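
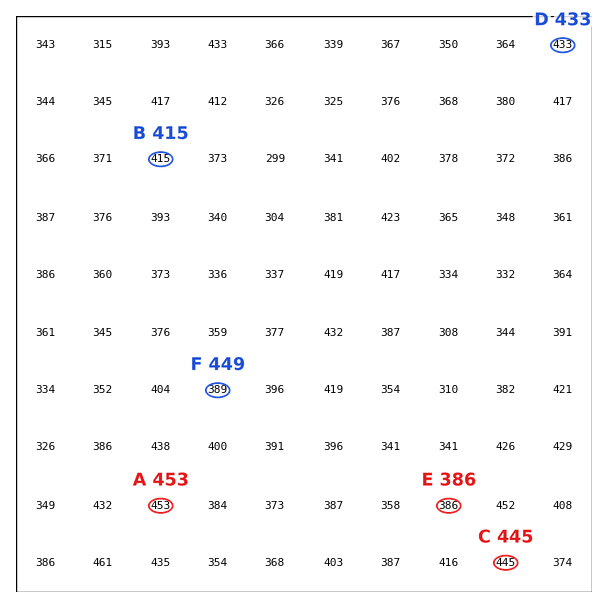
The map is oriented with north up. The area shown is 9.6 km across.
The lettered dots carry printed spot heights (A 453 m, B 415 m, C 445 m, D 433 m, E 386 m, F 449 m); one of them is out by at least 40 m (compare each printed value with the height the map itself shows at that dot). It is F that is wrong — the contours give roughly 389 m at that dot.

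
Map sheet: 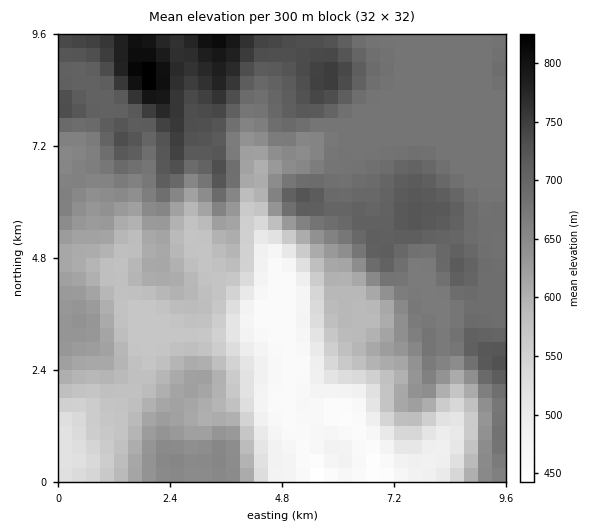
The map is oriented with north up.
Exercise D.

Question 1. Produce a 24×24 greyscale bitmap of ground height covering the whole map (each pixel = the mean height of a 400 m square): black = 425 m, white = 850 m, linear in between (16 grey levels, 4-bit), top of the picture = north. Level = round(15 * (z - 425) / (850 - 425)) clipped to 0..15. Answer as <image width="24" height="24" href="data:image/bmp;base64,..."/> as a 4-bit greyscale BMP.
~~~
<image width="24" height="24" href="data:image/bmp;base64,Qk2WAQAAAAAAAHYAAAAoAAAAGAAAABgAAAABAAQAAAAAACABAAATCwAAEwsAABAAAAAAAAAAAAAAABEREQAiIiIAMzMzAERERABVVVUAZmZmAHd3dwCIiIgAmZmZAKqqqgC7u7sAzMzMAN3d3QDu7u4A////ADRWeIiIUiESESI0eDRWeIiIUiEiESIkeTRVeHd3QhEhEkMjaURVZ3ZmMRERJGVDaVVVZndlMRIRJXdleWZmVndlMRIzRWiGind2VWZkIRJFZ3iIq3d2VVVTIRJWZ4mZqnd1VVVTERNWZomZqXdlVWZTIRNmZ4mZmXdmZmZUIRNmeJmamXZmZ2VVMSRnipmaqXZmZ2VmMjZ4qqmqmXd2Z2VmRGiZqqqqmYeHeHaHV5qqqqqqmYiIiYeYaKqpqqqpmYiJmqm5Z4mZmqqZmYiamrq4d4iZmZmZmYmrqruoiZiZmZmZmaqqrMu5maqZmZmZmbqqzcvKmqu6mZmZmaqs7szMqqu7qZmZmaq97czcu7u7qZmZmbvN3c3du7u6mZmZmQ=="/>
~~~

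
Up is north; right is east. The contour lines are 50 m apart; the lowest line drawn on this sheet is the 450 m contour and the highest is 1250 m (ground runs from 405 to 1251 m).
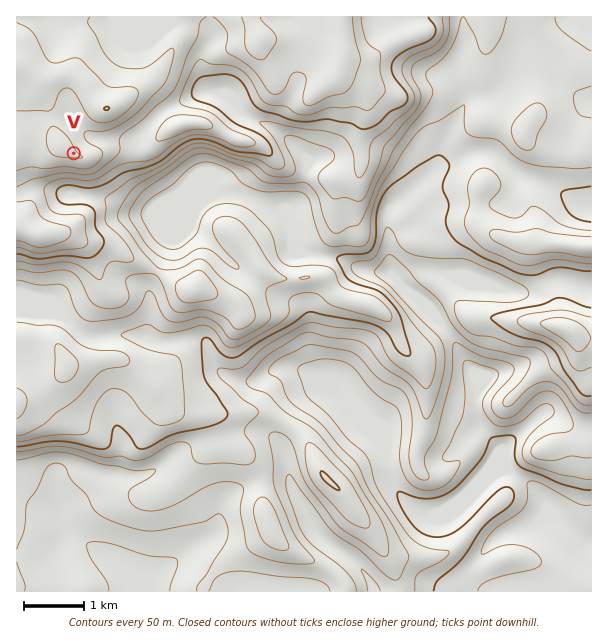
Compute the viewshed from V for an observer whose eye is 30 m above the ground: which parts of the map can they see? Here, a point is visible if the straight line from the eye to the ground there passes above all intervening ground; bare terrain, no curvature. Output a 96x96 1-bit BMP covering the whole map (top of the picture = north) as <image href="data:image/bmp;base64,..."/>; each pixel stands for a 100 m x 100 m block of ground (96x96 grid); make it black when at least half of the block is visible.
<image width="96" height="96" href="data:image/bmp;base64,Qk2+BAAAAAAAAD4AAAAoAAAAYAAAAGAAAAABAAEAAAAAAIAEAAATCwAAEwsAAAIAAAAAAAAA////AAAAAAAAf////4AHHAAAH/8APH///wAH8AAAAf8AEDx//AAP4AAAAf8AADAP+AAPwAAAAf8AAAAH+AA/gAAAg/8AAAAB/AD/ABwA//8AAAAAfgH+AH+Af/8AAAAAH4f8AH/AGB8AAAAAH//4AP/gAB8AAAAAD//4AMAwAB8AAAAAD//8AQAYAB8AAAAAD///AgAMAA8AAAAAD///DAAGAAcAAHwAD///uAAHAAcAAD4AB/3/wAADgAYAADwAB/n/gAABwAAAADAAA/P/gAAAYAAAAAAAAeP/gAAAAAAAAAAAAOP/gAAAAAAAAAAAAEf/AB4AAAAAAAAAAEf+ABAAAAAAAAAAA8f8ACAABAMAAAAAP+HwACAADwcAADAAP+HgACAAB48AAfgAH8AAADAAB/8AB/wABwAAADAAA/8AH/4AAAAAADAAAP8AH38AAAAAADgAAA9+Dn/AAAAAAHgAAA78AD///gAAAHgAAA78AD///gAAAHgAwA78AD//+AAAAHgA4A4cAB//8AAAAPgA4B4MAB//4AAAAPgAcB4GAB//gAAAAfAAHD8DgB//AAAAA/AADn8D8B/+AAAAB/AAD/wB/D/+AAAAD/AAD/wB///8AAAAD/AAP/wA///4AAAAD/AAYfwAA//wAAAAD/AD8PwAAAPAAAAAD4AP8PwAAAGAAAAABwAY+fgAAAOAAAAABgA5//gAAAOAAAAABAB///gAAAPABAAACAD///8AAAPADgAA+AP///8AAAHgDgAf+Af///8AAOHwHwAf+B////8AA/n8P4Af+D////8AA/H//4AMeD////8AA+H//8cAAD///+AAAcH//9/wAB///AAAAIP////4AAAP+AAAAA///8f4AAAP+AAAAP///4H4AAAf/AAAAP///4P4AAB//h4AD////4P4AAD///8AP/4H/8f8gAD///8///gD/+f8wAD///////AB///9gAB//4H//8AA///9gAB//wD//wAAf//9gAA//wD//gAAP//9gAAf/wD//AAAD///gAAMfgD/wAAAB///wAAAHgH+AAAAB///wAAABg/8AAAAB///wAAAAB/8AAAAB/z/wAAAAB/8AAAAD/g/wAAAAH/uAAAAB/AfwAAAAf//8AAAB/AHwAAAB///+B4AD+ADwAAAD//z//4AH8ABwAAAHB/z//8APgABwAAAOAfz///A/AAAwAAAOAHz///j4AABwAAAOAD/////AAAH4AAAHAD////wAAH/4AAADgD////gAAff4AAAAAD//zHAAAfH4AAAAAD/+ADAAD/D4AAAAAD/+ADAAH/AYAAAAAD/8AAAAfH8AAAAAAD/8AAAB/H8AAAAAAD/4AAAH+D8AAAAAADggAAAP+D8AAAAAADgAAAAf8B8AAAAAAAAAAAAf8B+AAAAAAAAAAAAf4A+AAAAAAAAAAAAP4A+AAAAAAAAAAAAH4AeAAAAAAAAAAAAH4AOAAAAAAAAAAAADwAOAAAAAAAAAAAADwAGAAAAAAAAAAAABwAGAAAAAAA="/>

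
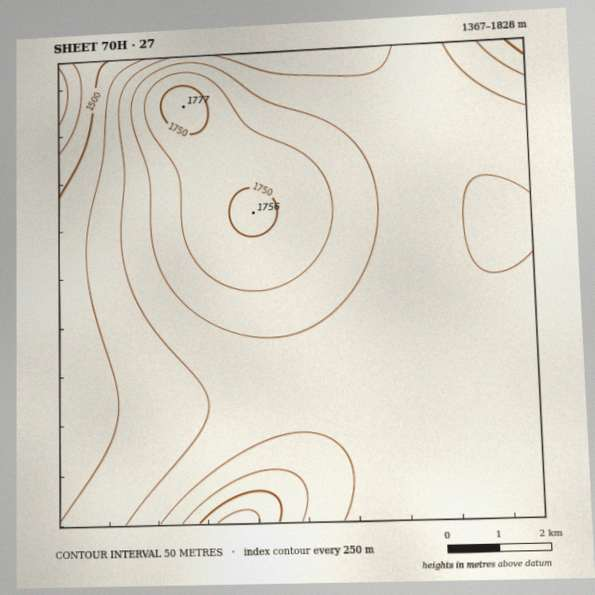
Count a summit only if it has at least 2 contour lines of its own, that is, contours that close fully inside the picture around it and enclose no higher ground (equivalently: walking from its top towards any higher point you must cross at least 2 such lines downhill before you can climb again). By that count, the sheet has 1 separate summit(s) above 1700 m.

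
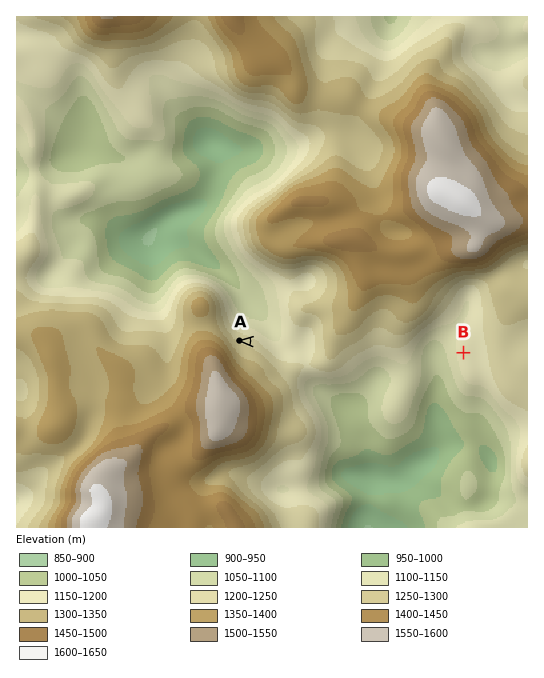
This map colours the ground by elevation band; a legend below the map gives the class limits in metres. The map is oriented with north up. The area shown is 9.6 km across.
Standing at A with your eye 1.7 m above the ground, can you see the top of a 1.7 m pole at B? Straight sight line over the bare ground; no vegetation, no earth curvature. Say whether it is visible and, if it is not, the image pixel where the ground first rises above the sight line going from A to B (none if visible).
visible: false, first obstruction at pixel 318 345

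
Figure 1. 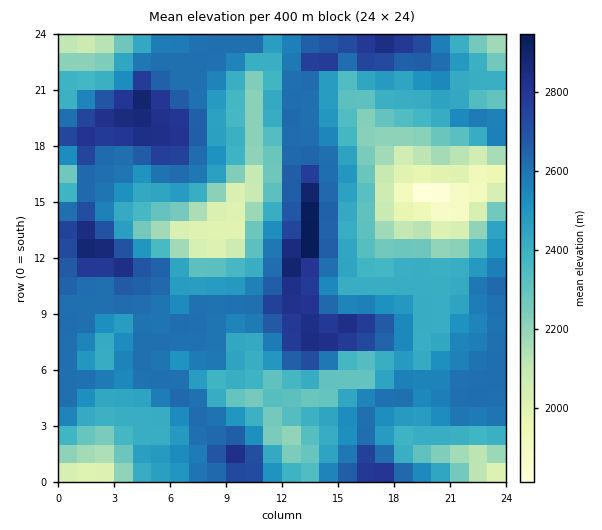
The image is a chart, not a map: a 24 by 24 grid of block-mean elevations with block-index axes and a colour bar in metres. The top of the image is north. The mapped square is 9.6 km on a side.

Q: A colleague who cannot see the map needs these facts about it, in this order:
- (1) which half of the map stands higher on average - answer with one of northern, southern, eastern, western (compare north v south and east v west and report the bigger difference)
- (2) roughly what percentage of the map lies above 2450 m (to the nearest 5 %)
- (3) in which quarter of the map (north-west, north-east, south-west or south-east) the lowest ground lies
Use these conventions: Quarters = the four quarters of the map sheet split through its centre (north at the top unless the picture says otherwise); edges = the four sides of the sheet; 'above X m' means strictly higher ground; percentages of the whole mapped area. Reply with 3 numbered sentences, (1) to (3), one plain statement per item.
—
(1) On average the southern half of the map is the higher ground.
(2) Ground above 2450 m makes up about 55 % of the sheet.
(3) The lowest point lies in the north-east quarter of the map.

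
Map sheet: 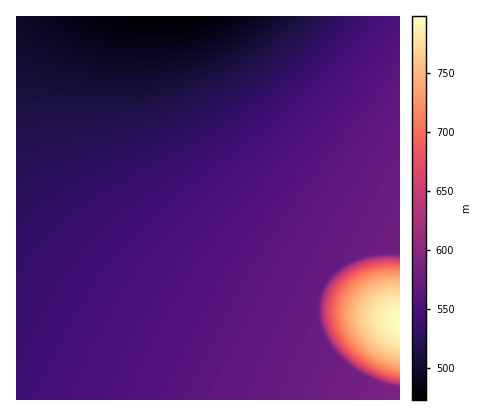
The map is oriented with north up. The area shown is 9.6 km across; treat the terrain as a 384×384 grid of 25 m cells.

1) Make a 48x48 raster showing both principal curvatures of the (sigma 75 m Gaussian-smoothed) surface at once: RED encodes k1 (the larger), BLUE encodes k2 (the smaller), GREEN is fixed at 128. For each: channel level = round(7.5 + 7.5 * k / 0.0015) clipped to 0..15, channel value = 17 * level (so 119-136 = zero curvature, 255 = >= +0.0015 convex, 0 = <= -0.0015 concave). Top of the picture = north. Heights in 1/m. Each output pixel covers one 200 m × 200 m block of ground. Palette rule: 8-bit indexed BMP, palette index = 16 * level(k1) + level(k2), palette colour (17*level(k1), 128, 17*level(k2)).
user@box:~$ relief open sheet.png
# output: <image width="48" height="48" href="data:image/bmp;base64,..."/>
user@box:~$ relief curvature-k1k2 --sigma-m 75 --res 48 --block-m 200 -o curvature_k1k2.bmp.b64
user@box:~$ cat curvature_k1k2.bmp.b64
<image width="48" height="48" href="data:image/bmp;base64,Qk02DQAAAAAAADYEAAAoAAAAMAAAADAAAAABAAgAAAAAAAAJAAATCwAAEwsAAAABAAAAAAAAAIAAABGAAAAigAAAM4AAAESAAABVgAAAZoAAAHeAAACIgAAAmYAAAKqAAAC7gAAAzIAAAN2AAADugAAA/4AAAACAEQARgBEAIoARADOAEQBEgBEAVYARAGaAEQB3gBEAiIARAJmAEQCqgBEAu4ARAMyAEQDdgBEA7oARAP+AEQAAgCIAEYAiACKAIgAzgCIARIAiAFWAIgBmgCIAd4AiAIiAIgCZgCIAqoAiALuAIgDMgCIA3YAiAO6AIgD/gCIAAIAzABGAMwAigDMAM4AzAESAMwBVgDMAZoAzAHeAMwCIgDMAmYAzAKqAMwC7gDMAzIAzAN2AMwDugDMA/4AzAACARAARgEQAIoBEADOARABEgEQAVYBEAGaARAB3gEQAiIBEAJmARACqgEQAu4BEAMyARADdgEQA7oBEAP+ARAAAgFUAEYBVACKAVQAzgFUARIBVAFWAVQBmgFUAd4BVAIiAVQCZgFUAqoBVALuAVQDMgFUA3YBVAO6AVQD/gFUAAIBmABGAZgAigGYAM4BmAESAZgBVgGYAZoBmAHeAZgCIgGYAmYBmAKqAZgC7gGYAzIBmAN2AZgDugGYA/4BmAACAdwARgHcAIoB3ADOAdwBEgHcAVYB3AGaAdwB3gHcAiIB3AJmAdwCqgHcAu4B3AMyAdwDdgHcA7oB3AP+AdwAAgIgAEYCIACKAiAAzgIgARICIAFWAiABmgIgAd4CIAIiAiACZgIgAqoCIALuAiADMgIgA3YCIAO6AiAD/gIgAAICZABGAmQAigJkAM4CZAESAmQBVgJkAZoCZAHeAmQCIgJkAmYCZAKqAmQC7gJkAzICZAN2AmQDugJkA/4CZAACAqgARgKoAIoCqADOAqgBEgKoAVYCqAGaAqgB3gKoAiICqAJmAqgCqgKoAu4CqAMyAqgDdgKoA7oCqAP+AqgAAgLsAEYC7ACKAuwAzgLsARIC7AFWAuwBmgLsAd4C7AIiAuwCZgLsAqoC7ALuAuwDMgLsA3YC7AO6AuwD/gLsAAIDMABGAzAAigMwAM4DMAESAzABVgMwAZoDMAHeAzACIgMwAmYDMAKqAzAC7gMwAzIDMAN2AzADugMwA/4DMAACA3QARgN0AIoDdADOA3QBEgN0AVYDdAGaA3QB3gN0AiIDdAJmA3QCqgN0Au4DdAMyA3QDdgN0A7oDdAP+A3QAAgO4AEYDuACKA7gAzgO4ARIDuAFWA7gBmgO4Ad4DuAIiA7gCZgO4AqoDuALuA7gDMgO4A3YDuAO6A7gD/gO4AAID/ABGA/wAigP8AM4D/AESA/wBVgP8AZoD/AHeA/wCIgP8AmYD/AKqA/wC7gP8AzID/AN2A/wDugP8A/4D/AIeHh4eHh4eHh4eHh4eHh4eHh4eHh4eHh4eHh4eHh4eHh4eHh4eHh4eHh4eHh4eHh4eHh4eHh4eHh4eHh4eHh4eHh4eHh4eHh4eHh4eHh4eHh4eHh4eHh4eHh4eHhoOAgIeHh4eHh4eHh4eHh4eHh4eHh4eHh4eHh4eHh4eHh4eHh4eHh4eHh4eHh4aCgIKluIeHh4eHh4eHh4eHh4eHh4eHh4eHh4eHh4eHh4eHh4eHh4eHh4eHh4eHhICTt8i4qIeHh4eHh4eHh4eHh4eHh4eHh4eHh4eHh4eHh4eHh4eHh4eHh4eHh4eDgKbIqJiYmIeHh4eHh4eHh4eHh4eHh4eHh4eHh4eHh4eHh4eHh4eHh4eHh4eHh4OAt7iYmIiIiIeHh4eHh4eHh4eHh4eHh4eHh4eHh4eHh4eHh4eHh4eHh4eHh4eHhYC3uJiYiIiIiIeHh4eHh4eHh4eHh4eHh4eHh4eHh4eHh4eHh4eHh4eHh4eHh4eHgKa4mIiIiIiIiIeHh4eHh4eHh4eHh4eHh4eHh4eHh4eHh4eHh4eHh4eHh4eHh4eFgbiYmIiIiIiIiIeHh4eHh4eHh4eHh4eHh4eHh4eHh4eHh4eHh4eHh4eHh4eHh4eCpbiYiIiIiIiIiIeHh4eHh4eHh4eHh4eHh4eHh4eHh4eHh4eHh4eHh4eHh4eHh4eAp6iYiIiIiIiIiIeHh4eHh4eHh4eHh4eHh4eHh4eHh4eHh4eHh4eHh4eHh4eHh4eAuKiIiIiIiIiIiIeHh4eHh4eHh4eHh4eHh4eHh4eHh4eHh4eHh4eHh4eHh4eHh4eBp6iYiIiIiIiIiIeHh4eHh4eHh4eHh4eHh4eHh4eHh4eHh4eHh4eHh4eHh4eHh4eDk7mYiIiIiIiIiIeHh4eHh4eHh4eHh4eHh4eHh4eHh4eHh4eHh4eHh4eHh4eHh4eGgLiomIiIiIiIiIeHh4eHh4eHh4eHh4eHh4eHh4eHh4eHh4eHh4eHh4eHh4eHh4eHhIG4uJiYmJiYmIeHh4eHh4eHh4eHh4eHh4eHh4eHh4eHh4eHh4eHh4eHh4eHh4eHh4OApri4qKioqIeHh4eHh4eHh4eHh4eHh4eHh4eHh4eHh4eHh4eHh4eHh4eHh4eHh4eFgICUpre3t4eHh4eHh4eHh4eHh4eHh4eHh4eHh4eHh4eHh4eHh4eHh4eHh4eHh4eHh4WCgICAgIeHh4eHh4eHh4eHh4eHh4eHh4eHh4eHh4eHh4eHh4eHh4eHh4eHh4eHh4eHh4eHh4eHh4eHh4eHh4eHh4eHh4eHh4eHh4eHh4eHh4eHh4eHh4eHh4eHh4eHh4eHh4eHh4eHh4eHh4eHh4eHh4eHh4eHh4eHh4eHh4eHh4eHh4eHh4eHh4eHh4eHh4eHh4eHh4eHh4eHh4eHh4eHh4eHh4eHh4eHh4eHh4eHh4eHh4eHh4eHh4eHh4eHh4eHh4eHh4eHh4eHh4eHh4eHh4eHh4eHh4eHh4eHh4eHh4eHh4eHh4eHh4eHh4eHh4eHh4eHh4eHh4eHh4eHh4eHh4eHh4eHh4eHh4eHh4eHh4eHh4eHh4eHh4eHh4eHh4eHh4eHh4eHh4eHh4eHh4eHh4eHh4eHh4eHh4eHh4eHh4eHh4eHh4eHh4eHh4eHh4eHh4eHh4eHh4eHh4eHh4eHh4eHh4eHh4eHh4eHh4eHh4eHh4eHh4eHh4eHh4eHh4eHh4eHh4eHh4eHh4eHh4eHh4eHh4eHh4eHh4eHh4eHh4eHh4eHh4eHh4eHh4eHh4eHh4eHh4eHh4eHh4eHh4eHh4eHh4eHh4eHh4eHh4eHh4eHh4eHh4eHh4eHh4eHh4eHh4eHh4eHh4eHh4eHh4eHh4eHh4eHh4eHh4eHh4eHh4eHh4eHh4eHh4eHh4eHh4eHh4eHh4eHh4eHh4eHh4eHh4eHh4eHh4eHh4eHh4eHh4eHh4eHh4eHh4eHh4eHh4eHh4eHh4eHh4eHh4eHh4eHh4eHh4eHh4eHh4eHh4eHh4eHh4eHh4eHh4eHh4eHh4eHh4eHh4eHh4eHh4eHh4eHh4eHh4eHh4eHh4eHh4eHh4eHh4eHh4eHh4eHh4eHh4eHh4eHh4eHh4eHh4eHh4eHh4eHh4eHh4eHh4eHh4eHh4eHh4eHh4eHh4eHh4eHh4eHh4eHh4eHh4eHh4eHh4eHh4eHh4eHh4eHh4eHh4eHh4eHh4eHh4eHh4eHh4eHh4eHh4eHh4eHh4eHh4eHh4eHh4eHh4eHh4eHh4eHh4eHh4eHh4eHh4eHh4eHh4eHh4eHh4eHh4eHh4eHh4eHh4eHh4eHh4eHh4eHh4eHh4eHh4eHh4eHh4eHh4eHh4eHh4eHh4eHh4eHh4eHh4eHh4eHh4eHh4eHh4eHh4eHh4eHh4eHh4eHh4eHh4eHh4eHh4eHh4eHh4eHh4eHh4eHh4eHh4eHh4eHh4eHh4eHh4eHh4eHh4eHh4eHh4eHh4eHh4eHh4eHh4eHh4eHh4eHh4eHh4eHh4eHh4eHh4eHh4eHh4eHh4eHh4eHh4eHh4eHh4eHh4eHh4eHh4eHh4eHh4eHh4eHh4eHh4eHh4eHh4eHh4eHh4eHh4eHh4eHh4eHh4eHh4eHh4eHh4eHh4eHh4eHh4eHh4eHh4eHh4eHh4eHh4eHh4eHh4eHh4eHh4eHh4eHh4eHh4eHh4eHh4eHh4eHh4eHh4eHh4eHh4eHh4eHh4eHh4eHh4eHh4eHh4eHh4eHh4eHh4eHh4eHh4eHh4eHh4eHh4eHh4eHh4eHh4eHh4eHh4eHh4eHh4eHh4eHh4eHh4eHh4eHh4eHh4eHh4eHh4eHh4eHh4eHh4eHh4eHh4eHh4eHh4eHh4eHh4eHh4eHh4eHh4eHh4eHh4eHh4eHh4eHh4eHh4eHh4eHh4eHh4eHh4eHh4eHh4eHh4eHh4eHh4eHh4eHh4eHh4eHh4eHh4eHh4eHh4eHh4eHh4eHh4eHh4eHh4eHh4eHh4eHh4eHh4eHh4eHh4eHh4eHh4eHh4eHh4eHh4eHh4eHh4eHh4eHh4eHh4eHh4eHh4eHh4eHh4eHhw=="/>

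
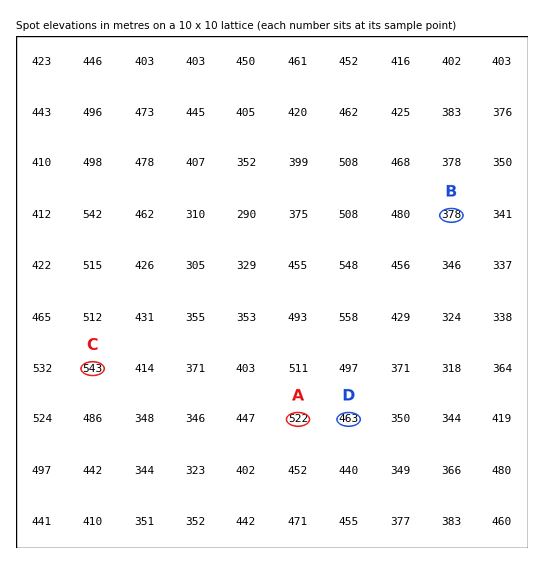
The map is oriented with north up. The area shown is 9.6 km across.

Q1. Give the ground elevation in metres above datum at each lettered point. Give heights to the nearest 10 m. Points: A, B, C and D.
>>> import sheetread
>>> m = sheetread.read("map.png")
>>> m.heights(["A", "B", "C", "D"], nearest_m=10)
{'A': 520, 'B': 380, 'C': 540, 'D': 460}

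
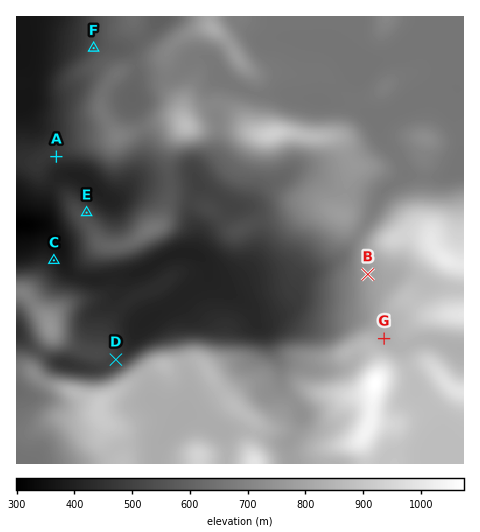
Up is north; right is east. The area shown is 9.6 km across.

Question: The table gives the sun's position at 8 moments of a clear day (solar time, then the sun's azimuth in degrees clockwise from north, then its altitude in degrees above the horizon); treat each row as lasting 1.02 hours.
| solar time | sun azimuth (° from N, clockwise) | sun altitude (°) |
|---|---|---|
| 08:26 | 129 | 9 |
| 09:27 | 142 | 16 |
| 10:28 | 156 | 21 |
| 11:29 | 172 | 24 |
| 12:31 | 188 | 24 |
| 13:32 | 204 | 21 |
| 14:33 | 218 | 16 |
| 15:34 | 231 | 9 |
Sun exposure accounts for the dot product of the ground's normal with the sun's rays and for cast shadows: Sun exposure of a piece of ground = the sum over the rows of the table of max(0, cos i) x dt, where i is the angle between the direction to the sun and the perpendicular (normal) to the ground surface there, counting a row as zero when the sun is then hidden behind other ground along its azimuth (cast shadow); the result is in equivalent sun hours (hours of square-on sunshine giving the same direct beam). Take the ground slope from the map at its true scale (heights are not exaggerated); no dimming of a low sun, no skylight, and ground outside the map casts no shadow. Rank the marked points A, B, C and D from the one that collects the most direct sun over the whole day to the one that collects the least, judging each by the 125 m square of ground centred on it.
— A > B > C > D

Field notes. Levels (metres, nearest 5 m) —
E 520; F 535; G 830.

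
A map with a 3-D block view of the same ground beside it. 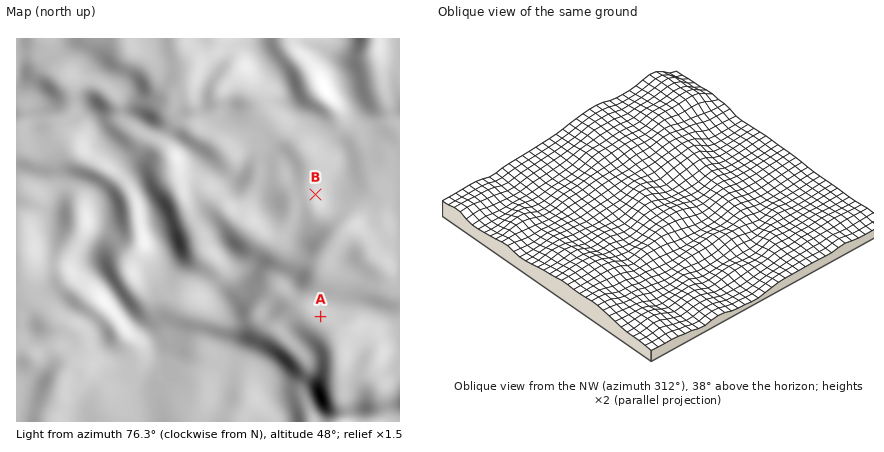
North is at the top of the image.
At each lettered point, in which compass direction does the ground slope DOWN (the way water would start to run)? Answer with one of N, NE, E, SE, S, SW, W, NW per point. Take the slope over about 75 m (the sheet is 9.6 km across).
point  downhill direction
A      N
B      NE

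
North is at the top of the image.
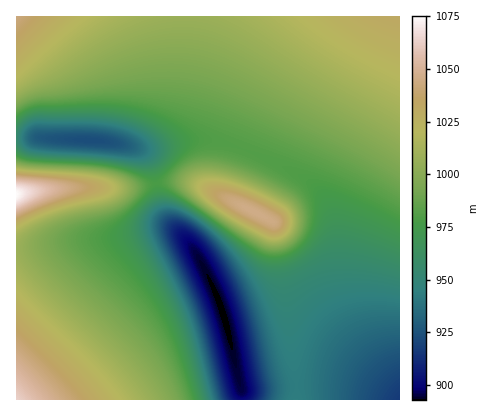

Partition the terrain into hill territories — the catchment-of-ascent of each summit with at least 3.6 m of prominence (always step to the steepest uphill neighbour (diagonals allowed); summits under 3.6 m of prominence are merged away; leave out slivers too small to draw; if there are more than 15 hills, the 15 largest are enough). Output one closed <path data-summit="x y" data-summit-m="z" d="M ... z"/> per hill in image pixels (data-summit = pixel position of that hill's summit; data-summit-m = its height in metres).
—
<path data-summit="400 16" data-summit-m="1032" d="M400 16l-212 0-5 60-7 36-6 12-12 14-12 8-11 2 17 1 34-8 30 0 48 16 46 25 14 16 9 22 3 16 2 46 10 34 20 34 32 39z"/><path data-summit="254 212" data-summit-m="1046" d="M208 140l-22 1-34 8-15-1 11 8 4 8 7 38 6 14 27 30 22 42 12 34 15 66 9 2 70-5 36 5 28 10 16 0-1-12-31-38-12-18-12-26-7-32-2-46-5-18-8-14-16-17-28-15-32-14z"/><path data-summit="16 400" data-summit-m="1063" d="M170 229l-14 0-34 8-44 3-62 10 0 150 226 0 0-10-11-48-14-46-25-50-12-13z"/><path data-summit="16 16" data-summit-m="1043" d="M186 16l-170 0 0 122 76 2 40 7 12 0 10-5 16-18 8-18 7-48z"/><path data-summit="16 194" data-summit-m="1075" d="M48 138l-32 0 0 111 62-9 44-3 34-8 14 0 10 3-13-12-5-10-8-40-6-14-4-4-10-5-24-5z"/>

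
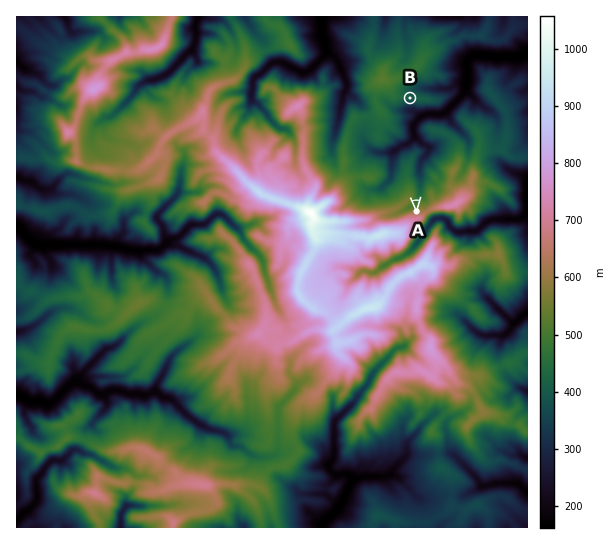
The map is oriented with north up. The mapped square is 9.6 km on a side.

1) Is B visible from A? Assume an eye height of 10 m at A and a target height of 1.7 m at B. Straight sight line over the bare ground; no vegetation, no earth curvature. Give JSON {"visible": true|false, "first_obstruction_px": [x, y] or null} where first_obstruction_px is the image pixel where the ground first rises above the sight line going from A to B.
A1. {"visible": true, "first_obstruction_px": null}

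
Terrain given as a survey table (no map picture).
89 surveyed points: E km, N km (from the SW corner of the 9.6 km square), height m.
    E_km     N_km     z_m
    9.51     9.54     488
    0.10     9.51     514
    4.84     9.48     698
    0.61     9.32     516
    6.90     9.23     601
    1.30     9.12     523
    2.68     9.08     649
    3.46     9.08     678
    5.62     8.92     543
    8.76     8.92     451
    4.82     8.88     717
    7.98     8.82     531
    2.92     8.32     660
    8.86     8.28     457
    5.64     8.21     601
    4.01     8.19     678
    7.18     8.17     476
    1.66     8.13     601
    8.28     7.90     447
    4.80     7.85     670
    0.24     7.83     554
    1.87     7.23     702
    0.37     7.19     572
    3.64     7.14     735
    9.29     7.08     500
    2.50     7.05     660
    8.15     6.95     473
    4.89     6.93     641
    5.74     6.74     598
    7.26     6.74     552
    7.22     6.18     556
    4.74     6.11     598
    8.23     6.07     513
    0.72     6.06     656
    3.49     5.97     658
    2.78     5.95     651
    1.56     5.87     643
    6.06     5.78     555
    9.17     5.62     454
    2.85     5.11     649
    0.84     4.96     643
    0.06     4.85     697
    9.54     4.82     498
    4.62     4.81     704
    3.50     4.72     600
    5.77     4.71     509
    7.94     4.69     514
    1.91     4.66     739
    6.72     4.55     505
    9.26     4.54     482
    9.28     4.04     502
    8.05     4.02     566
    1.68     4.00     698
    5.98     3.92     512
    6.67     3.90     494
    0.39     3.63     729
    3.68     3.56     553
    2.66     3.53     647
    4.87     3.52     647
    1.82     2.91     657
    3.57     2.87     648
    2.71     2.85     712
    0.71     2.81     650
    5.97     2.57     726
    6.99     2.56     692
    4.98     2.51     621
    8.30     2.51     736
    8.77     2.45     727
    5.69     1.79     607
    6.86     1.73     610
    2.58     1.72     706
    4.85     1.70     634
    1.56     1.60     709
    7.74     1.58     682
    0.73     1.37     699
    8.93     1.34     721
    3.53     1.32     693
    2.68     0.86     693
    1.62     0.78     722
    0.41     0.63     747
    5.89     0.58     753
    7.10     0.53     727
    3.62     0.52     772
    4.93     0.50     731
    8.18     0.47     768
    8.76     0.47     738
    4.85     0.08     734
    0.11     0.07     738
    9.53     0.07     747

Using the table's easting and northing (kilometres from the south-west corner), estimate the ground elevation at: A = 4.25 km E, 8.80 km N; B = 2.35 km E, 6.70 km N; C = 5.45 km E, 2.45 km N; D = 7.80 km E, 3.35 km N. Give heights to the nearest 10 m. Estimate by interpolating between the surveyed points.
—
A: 750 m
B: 670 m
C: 660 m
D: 630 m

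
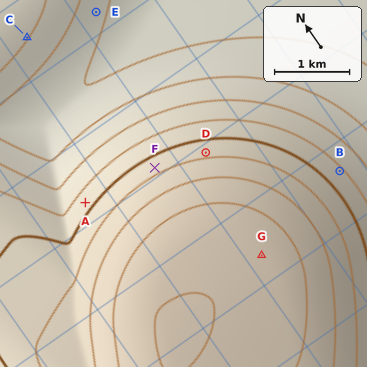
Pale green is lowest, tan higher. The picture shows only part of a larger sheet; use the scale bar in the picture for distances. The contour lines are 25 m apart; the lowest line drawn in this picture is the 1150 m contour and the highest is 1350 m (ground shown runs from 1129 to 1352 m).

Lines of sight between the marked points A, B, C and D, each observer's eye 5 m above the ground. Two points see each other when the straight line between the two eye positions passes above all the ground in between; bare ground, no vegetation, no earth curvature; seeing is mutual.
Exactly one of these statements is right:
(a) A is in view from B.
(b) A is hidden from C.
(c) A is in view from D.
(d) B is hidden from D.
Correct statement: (d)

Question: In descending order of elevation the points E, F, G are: G F E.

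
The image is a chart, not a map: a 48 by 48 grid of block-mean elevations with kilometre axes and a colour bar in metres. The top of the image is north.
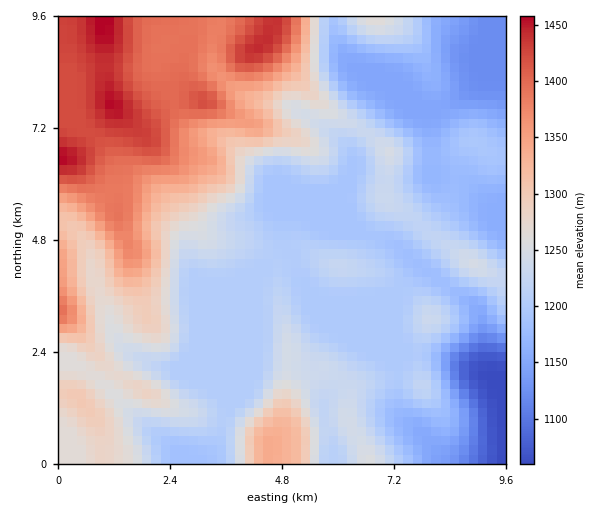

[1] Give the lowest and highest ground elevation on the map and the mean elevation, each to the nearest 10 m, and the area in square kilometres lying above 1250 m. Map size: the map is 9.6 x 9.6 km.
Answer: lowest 1060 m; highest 1460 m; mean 1250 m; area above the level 35.7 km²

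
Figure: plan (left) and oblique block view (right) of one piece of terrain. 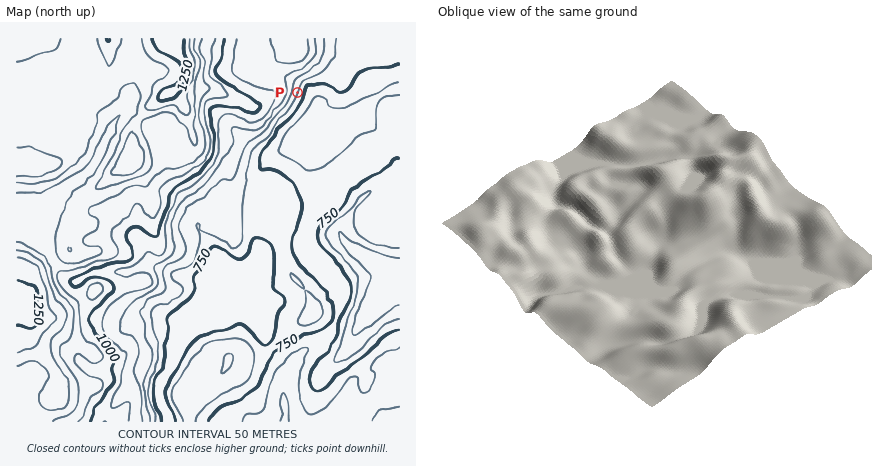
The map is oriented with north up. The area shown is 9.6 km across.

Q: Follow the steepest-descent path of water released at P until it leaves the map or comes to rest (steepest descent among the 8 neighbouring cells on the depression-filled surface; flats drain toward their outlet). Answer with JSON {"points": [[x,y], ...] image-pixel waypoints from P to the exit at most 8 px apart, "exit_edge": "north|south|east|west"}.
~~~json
{"points": [[298, 92], [306, 94], [314, 100], [322, 100], [330, 108], [338, 110], [346, 110], [354, 110], [362, 110], [370, 106], [378, 98], [386, 92], [394, 90], [400, 88]], "exit_edge": "east"}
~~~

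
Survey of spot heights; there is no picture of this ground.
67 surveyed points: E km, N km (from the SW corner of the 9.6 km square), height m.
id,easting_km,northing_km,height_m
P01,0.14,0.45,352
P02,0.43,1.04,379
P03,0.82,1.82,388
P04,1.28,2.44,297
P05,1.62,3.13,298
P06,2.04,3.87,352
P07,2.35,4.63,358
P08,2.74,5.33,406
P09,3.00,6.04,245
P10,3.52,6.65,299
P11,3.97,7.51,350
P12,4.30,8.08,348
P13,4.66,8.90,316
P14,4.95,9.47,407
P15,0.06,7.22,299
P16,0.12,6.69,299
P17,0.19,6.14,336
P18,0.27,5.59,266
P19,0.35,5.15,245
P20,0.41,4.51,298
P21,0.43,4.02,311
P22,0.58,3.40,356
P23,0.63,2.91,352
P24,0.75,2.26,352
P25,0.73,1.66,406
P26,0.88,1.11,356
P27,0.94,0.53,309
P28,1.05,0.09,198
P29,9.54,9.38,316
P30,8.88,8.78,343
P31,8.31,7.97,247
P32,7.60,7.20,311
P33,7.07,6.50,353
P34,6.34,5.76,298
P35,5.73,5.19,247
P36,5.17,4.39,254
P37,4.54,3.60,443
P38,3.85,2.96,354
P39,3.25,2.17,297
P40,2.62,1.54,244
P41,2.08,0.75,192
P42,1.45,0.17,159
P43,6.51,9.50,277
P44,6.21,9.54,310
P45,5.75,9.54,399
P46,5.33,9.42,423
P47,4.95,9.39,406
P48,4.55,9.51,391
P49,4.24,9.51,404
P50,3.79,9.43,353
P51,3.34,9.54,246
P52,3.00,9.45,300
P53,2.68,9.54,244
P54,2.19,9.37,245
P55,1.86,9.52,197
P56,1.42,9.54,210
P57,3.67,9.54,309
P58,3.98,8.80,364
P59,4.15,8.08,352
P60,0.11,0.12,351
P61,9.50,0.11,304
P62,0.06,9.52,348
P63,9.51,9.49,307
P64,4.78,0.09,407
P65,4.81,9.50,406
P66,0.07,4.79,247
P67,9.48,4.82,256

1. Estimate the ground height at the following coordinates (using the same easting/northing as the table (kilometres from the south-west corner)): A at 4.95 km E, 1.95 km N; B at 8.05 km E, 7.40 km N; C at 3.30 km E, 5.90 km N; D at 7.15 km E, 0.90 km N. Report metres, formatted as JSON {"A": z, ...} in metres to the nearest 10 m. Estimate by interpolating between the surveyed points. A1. {"A": 350, "B": 300, "C": 250, "D": 290}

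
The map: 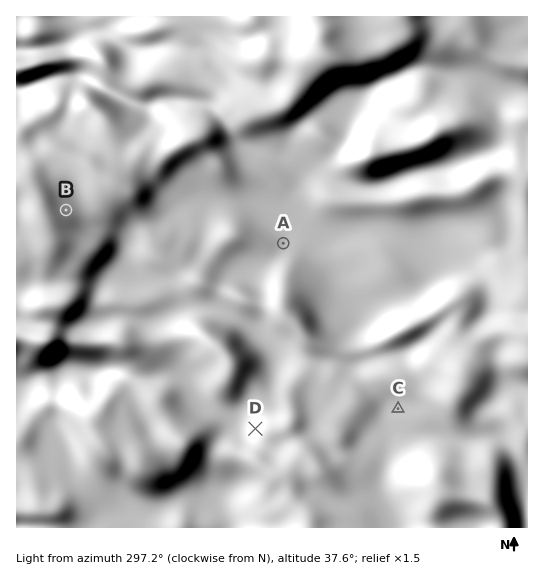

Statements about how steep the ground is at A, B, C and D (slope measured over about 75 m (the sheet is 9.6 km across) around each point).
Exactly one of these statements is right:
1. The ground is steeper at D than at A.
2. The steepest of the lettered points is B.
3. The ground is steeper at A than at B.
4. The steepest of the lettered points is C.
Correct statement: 1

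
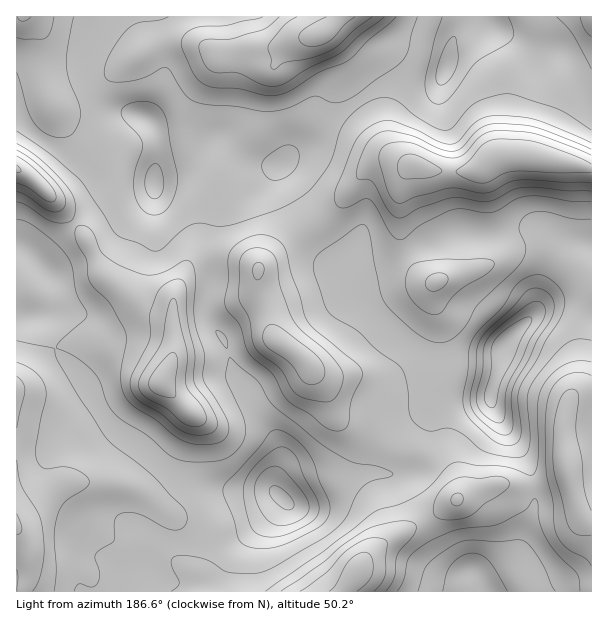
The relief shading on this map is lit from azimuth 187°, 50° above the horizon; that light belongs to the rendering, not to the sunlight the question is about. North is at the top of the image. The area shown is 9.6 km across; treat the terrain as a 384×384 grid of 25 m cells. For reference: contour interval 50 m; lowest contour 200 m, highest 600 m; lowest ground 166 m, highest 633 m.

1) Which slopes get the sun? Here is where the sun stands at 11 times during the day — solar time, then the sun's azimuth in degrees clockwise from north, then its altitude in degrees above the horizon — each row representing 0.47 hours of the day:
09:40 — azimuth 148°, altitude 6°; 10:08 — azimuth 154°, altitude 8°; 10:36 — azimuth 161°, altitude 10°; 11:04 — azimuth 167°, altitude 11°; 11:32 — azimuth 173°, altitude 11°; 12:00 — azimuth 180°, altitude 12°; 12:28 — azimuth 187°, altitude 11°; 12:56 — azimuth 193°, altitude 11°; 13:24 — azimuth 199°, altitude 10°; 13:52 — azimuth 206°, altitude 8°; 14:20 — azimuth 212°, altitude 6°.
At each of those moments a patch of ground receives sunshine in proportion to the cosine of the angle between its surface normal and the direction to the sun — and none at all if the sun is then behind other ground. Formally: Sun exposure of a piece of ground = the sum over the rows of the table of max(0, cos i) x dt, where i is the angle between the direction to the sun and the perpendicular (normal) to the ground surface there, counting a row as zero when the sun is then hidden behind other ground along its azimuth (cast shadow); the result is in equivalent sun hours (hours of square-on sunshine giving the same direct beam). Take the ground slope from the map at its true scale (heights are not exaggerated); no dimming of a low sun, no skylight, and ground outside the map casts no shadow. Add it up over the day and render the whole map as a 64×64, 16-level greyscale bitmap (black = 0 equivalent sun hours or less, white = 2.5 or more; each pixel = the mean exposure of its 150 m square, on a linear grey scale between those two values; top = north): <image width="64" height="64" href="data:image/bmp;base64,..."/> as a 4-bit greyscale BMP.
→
<image width="64" height="64" href="data:image/bmp;base64,Qk12CAAAAAAAAHYAAAAoAAAAQAAAAEAAAAABAAQAAAAAAAAIAAATCwAAEwsAABAAAAAAAAAAAAAAABEREQAiIiIAMzMzAERERABVVVUAZmZmAHd3dwCIiIgAmZmZAKqqqgC7u7sAzMzMAN3d3QDu7u4A////AFM0RVVVVVVVZmZ3eJmavMy6l1IQARNFREVVMiNFVURVVERVVVVVVVVVVVZneImrzLqYZDIiM0RERVUyNFVUQ0VDRFVVVVVVVVVVZmZ3eIq8zLmGVEREREMjQyNFVVQiIzRFVVVVVVVVVWZmZ3iIiZrMy6l2VUMiMhERI0RVQhESNFVlVVVVVVVVZmZniau6qqvN3KdjIREREAASNFQxEAI1VVVVVVVVVVVVVVZ5vN3bqr3u2nUhEQAAABEzQyEREkVlVERVVVVVVVVVVWebze7bq87sqGQiEAAAABIiMyIiZ2VERFVVVVVEVVZmZ4mr3uypm8y7l1MgAAAAESNEQzN3dUNERVVUREVVZnd3eJmrqYd4mqqpdTEAABERJFVDRYd1QzMzM0REVmZmd2Z4iGVURVZ4mZmGQgACIiM1VUNGd3ZDMiIiM0VmZmZmZmd1MiI0VniJmZh1MjMyM0REM1Z3dlREMzRFZmZVVVREVEIREjRVZ3iJmqmYdUMzRDMzVmd3ZmZmZnd2ZVVDMiIiEREjRFVWZmd4mrupmIiGQzRWZ3d3d3d3d2ZVVEMhEREBIzRERVVVVVZ4q7zN3KhURFVmZneHd3dmVVQzIiIRAAEzMzNERERERWeKq83cp1VVZlVWZ3d3dmVVQyEAESEQAREiIzM0RFVWd4iJrMuGVVZmVFVmZmZmVVQxAAABMiEQARIRIzRVZmZ3h3is23VVZnZEVVZmZlVUQxAAAANEMhABEREjRFVmZmZ3is3IZVVWZURVVWZmVUMhAAAANmVDEBEREjRFVVZmZmit7IVEVVVUREVVZmVUIQAAAAN4ZUMhERIjRVVVVVVVaL3aZEVWZURERFZmVUMQAAAASJdlRDEAARI0VVVVVVVniqdURWZlRERFZmZVQxAAACaql1VUMgAAEiNFVVVVVVVVZmVWd3ZUVVZmZVVDIAABWKl2VVQyEAESIzVVVVVVVDNGiHeJiHaIh3ZVVERkIRJGd2VVQyIhEjMzNVVVVVVUMzaaqZq7qaqYdlVERXiFMzREVVQhASIjRWZmZmVVVVRERpu6m8zLuodlVERFeJhkRERVQgAAE0V4mYh2ZlVVVVVWirqZvMuYdlVERFVnmXZWZmVCAAE1eaqph2ZlVVVERVV4mYiJqodmVVVVVWZ4d3eHZUMhE1i8ypd2ZVVUREMyI1eZmHeIiHdmZmZVVVZmeIdUNENGisypdmVVVUMzMyEAJZu5d3d4iHZmZlRERVZ3dUIjVmeaqYdmZVVEMhIjIAABasuXZ1ZmZmZVQzRWZmZkMRJFZ4iHdmZVVEMhIjQxAAAUiYdmREVVVEMzNGZmVVVDIjVndmZmVVVUMiEjRDIQAAA1ZlVDRWVTIiNGZnZVRWVDNWd3ZlVVVVQyIRIiIiEAAAJFVEVmdkMiNWd4mXVFZmQ0V3dmVVVVVEQyEREREREAASRFVndmQzNXiJq7llVWVTNWd2ZVVVVVVVVEMhEREAABI0VnZUREVniZqruXVEVVRFZ2ZVVVVVVWeIh1MiERABI0VXZTMzRXiZmZmpdURWZ3dmZVVVVVVFaJqodlQyIRI0VWZUIjI1eIh3d4iGZnibuoZURVVVVERXiJiIdlREREVWdTIiIzV4h3ZmeId3iry6hkRERVVUM0VWd3d3ZmVVVVVTIiI0Z3d2ZmZ3d3eKu6mGVDM0RVQyMzRVZlVWZlVVRDIhESWIdmZ4h3d2ZniaqXZlQzM0QyESIzMzMzRVVUQzMhAAFIh2ZompdmZmZniYd2ZUMiMyEBEREhERI0REMyIgAAAUd2VmiqmGZlVWeIh3dmUxESIQAAAAAAABIiIRAAAAAEd2ZVaJmYdmVVZniId3ZkIREhAAAAAAAAAAAAAAAAAFqXZlVmd3d2ZVVWZ4iHd3ZCESIRAAAAAAAAAAAAAAAWu4ZVVVVVVWZmVWZmeJh3eHQhMiEQAAAAAAAAAAAAAX3JZVVVVDNEVmZmZmZniHd4hjIzMiIQAAAAAAAAAACN/ZdVVVVDIjRFZmZVVVVmdmd3VERERWiFIAAAAAAAAv/adVVVVVQzNEVmZlQzNEVmZnh2ZmeK3/6UIRAAABOM/JZVVVVVVVRERVZmVDMzRFVWeIiJq9///sl1VDNXv/+4UzRVVWZndlRFRVVUQzMzNFV4q7zf/9y7zcu8zv///XUyNFVWZ4mGVEREREREMyM0VWis3e7cqInO/////+yoVDI0VVZnd1Q0REM0REQzM0RVZ4q8uqmIeKzv/u7bmHZUM0VVVVQyESREMzMzMyI0RVVWeJmHeJmHibu7qodmZURFVmVUMhABJEMiIhEQABNEREVWd2ZomYd3iId3dmVVRVZmZVQyERI0QxAAAAAAASNERFVWVVeamHZmZmZmZVVFVmZlVUMjM0QyEAAAAAAAATMzRFVVVXmZd2ZmZ2ZmVUVWZlVVQzM0RDIQABAAAAAAEiM0RFVER4iHdmZmZmZVRVVVVVVVQzNEMyIjMyEQAAAAEjNERUM0Z4iHdmZmdlQ0RFVVVWZlQzMzNEREQzIQAAACNERFRDNGeZmHZlZmQyI0RVVVVndlRERWZmVVQxAAAAEjRVVEM0V4mpdlREQyASNEVVVWZ3dmeImqmZl1MgAAAAEkVVQzRmeJhkQzMyEBI0RVVVVmd3ibzMu7zKhlMQAAAAE0VDM1ZmZUMzMzISIkRVVVVVZmZ4mqqqq7u6mGQgAAABNEQzRVQzM0REMz"/>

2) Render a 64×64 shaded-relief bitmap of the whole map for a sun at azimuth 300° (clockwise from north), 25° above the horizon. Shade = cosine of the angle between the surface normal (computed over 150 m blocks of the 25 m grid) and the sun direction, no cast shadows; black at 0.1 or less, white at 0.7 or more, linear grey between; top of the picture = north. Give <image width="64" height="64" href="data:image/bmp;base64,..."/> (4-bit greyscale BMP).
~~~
<image width="64" height="64" href="data:image/bmp;base64,Qk12CAAAAAAAAHYAAAAoAAAAQAAAAEAAAAABAAQAAAAAAAAIAAATCwAAEwsAABAAAAAAAAAAAAAAABEREQAiIiIAMzMzAERERABVVVUAZmZmAHd3dwCIiIgAmZmZAKqqqgC7u7sAzMzMAN3d3QDu7u4A////AIm8y5iIiIiIiHd3d2ZkIRI0VnrN7+yqvLmIhmZ4iHZDebzLmIiIiIiIiIiHd2VCIiM0aKzu7bq8uod2Z3iHdlR5vMuYiIiIiIiIiIiHdlQyEiJGm97turzLl2Z3iHd3ZnnMy5iIiIiIiIiIiId2ZUMhABSKzd3LvMyod3eId2d3ic3KmYiIiIiIiIiZh2ZURDIAAli93cy8zLmIiIdmZ4iZvcqZiIiIiIiIiJqYdkMjMyAAJorN3MzLupmZh2Vnmaq8ypmZiIiIiIiJmqqHUxEjMhATV5u7vMu6qqmHVFeJqrzKmZmYiIiIiImau6l1MREjMiNFaJmqvLu7updURomqq7upmZmIiIiZmZq7uZdTESRUNEVWd3isy6u7l1NGiamqqqqpmZiIiImZmru6mHQyNGZVVVVVVovLqqqoUzaamZmaqqqZmZmIiZmqvMuYdURGZ2ZmVVQzabqqq6hTN6upmImZmZmZmYiJmqvN3KhlRVZ3d3dmVCJHmYmqqFNIvKmIiImZmZmIiImaq83sqGVVZ3iIiHdlMjVmZ4mXQknNuph3iIiIiIiIiZqr3u2oZVVniIiIiHZURWVVZ3UiSc26mIiIiIiIiIiZmavN7bl1VniIiIiIh2ZmdlVWUxFJzbqZiIiIiIiIiJmqq7zdynZmeImZiIiIdneIdlVCAVm8u6mYiIiIiIiIiqu8u83KhmeJmZmYiIh3eImHUyEBWby7qZmZmIiIh3eKvMzLvLmHd4mqmZiIiIeImYdCEQJpvLuqmZmYiIiHZnrN3LqqqYd3iaqZmYiIiImZhjERAmq8u7qZmYiIiIdmeszLqZmYiHiKqpmZmIiImrqFIRESaby7uqmYiHd3d3eJvLqZiId4iZq6mZmZiIms3IMAIhJYu7u6qZiIdVVomZqrqpiHZmiaq8upmZmIib3+kwASEkerqrqpmIdkI1eru7qpmIdUV5q8zKqZmYiJrf+0ABIRNoqaqpmIh2MRJZzdy6mIh1RWmrvMupmYiIit/9YAAREkeIiZmYiHZCETe+7bqYh3ZVeKu6qqmYiIiJzv6CAAEiNWeImIiIdlQhFa3typh3d3d4mqmZmYiIiInO/qQAAjNFZ4iIiId3ZTITjO26hlVniImZmYiIiIiIic7+thABRVZneIiId3d2UyN83Kl1M1eIiZmZiIiIiIiazv/YMAA1Z3d3d3d3d3ZlNIzcqHUzV4mZmIiIiIiIiZq+//thABV3eHdmd3dmd2VEjNyYdUNXiamYiIiIiIiJqrzv/7YQA2iJh3Z3d2ZndkWd7Jd2VWiaupmIiIiId4mqqs7/+2ECV4mYd3d3Zmd3VI3shlZniau7qYiIiId3iruqq+/+pSJXiZmHd3d3d4dUjeyFRWeZq7upiIiHd2eKzLqqze64VFeJmYdmZ3d3d1Rr3IUzWJqrupmIiIdmZnnMy7vN3bhmZ4mZhlVWeIh2U1nMljNHq7uqmIiIh2VVZ6u7u83cuXd4iZmHVUZ4iHdUR6uWQ0esy6mYiIiHZlVVeZmrvMy5iIiJmYdlVniIh2VGmpZDNpvLqZiIiHd2ZlVnd4mru6mIiImYd2ZoiIiIdlaJhkM1ebuqmYiId3eIdmZmZ4mqmYiIiIh3ZnmpiIiHZnh2UzVomqmZmYh2eJmIh3dneJmZiImYiIh2eamIiHdmeIdkRWeJmZmpmHZ5qqmZiHeImZmYmZiIiYd5qYiHdmd4iHZVZ3iIiaqYZWm7qqqYiZmZmYiZmIeKupmZiYdlZniIh3Zmd3eImql1acy7uqmaqqmZmZmYd4vcqZmZmGRGeIiIh2Znd3eKunRpzMzLqqvMuqmZmqh3nNypiJqpYzV3iImIZmZ2Zmi6dFm8zMuqrN3LuqqquHesy6mIm8p0NWeIiZh2ZmZlRpp0WKu8y6qs7ty7qru5maqpmIiby4RFZ3iJmYdlVmU0eXRXmqu6mazd3Lu7u7qqqpmIiZvchVZ3eImZmHZVZTNHdVaJmZh3mry7uqqqqpmZiIiZmsyWV3d4iZmZh2VmQjVlVniIdUV4mqqZmZmIiZiIiJmavJZnh3eJmqqYdmZTI0VVZ3dTEUaIiIiHd2eIiIiImZmrlmeId4iZqpiHZmQiNFVWdlIAFGZnd2ZmZ4iIiIiZmZmGZ4mIiImqqYh3ZTIkVVZ3ZAACRVVWZmZ3iImZiZmZmHVoiZiIiJqpmIh2UyNWZ3d1MAEzRFZnd4d3iqmZmqqoZWiJmYiImZmYiIdlRGd4h2ZTIjRFZneIhmeKqZmqu6l2aImZmZmZqZiIiHdmeImHZVVVVmZ3iIiGZoqpmZq7qod4iZmZmaq7qYiIiHeImpdUVmd3d4iIiIZmiamImaqpmIeImqqZq83KmJmYiIiauFNGd3iIiIiIhmeKmYiImZmYh3eaqpibzey5mZmYiJvKYzVniIiHeIiHZ4qZiIiJmZh2Zomph4m83tuqqpmZm9yDNFZ4iId3eId3mqmIh3iamHZWeZh3eJvN7cuqqZmb3qU0VWeIiHd3eIiaqYiHZ4mpdVZ4iHd3iaze7cuqmZrOt1VVVoiIh3d5iKupiId2eJhlVnd3ZmZ3ir3/7LqZms3IZmVFeIiIdnqZq6mIiHd3d1RFZmVVVFZnm9/+26mZvcl3dlVniZh2aqq7uYiIh3d3ZEVVVUQyNFV4vf/uy5m8yoiIZWeImHVau7y5iIiIiHdlVVVVVDIjRFaL3v/suqzLmIhlZ4iIZU"/>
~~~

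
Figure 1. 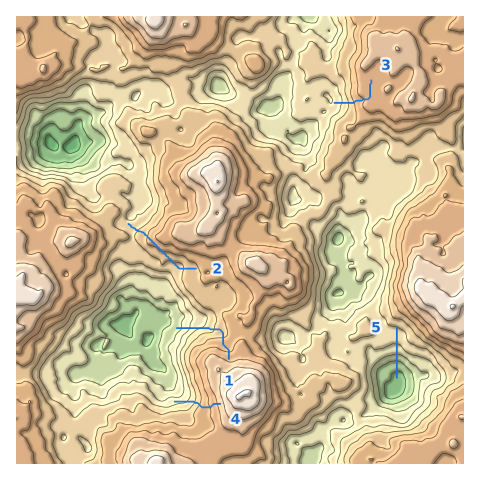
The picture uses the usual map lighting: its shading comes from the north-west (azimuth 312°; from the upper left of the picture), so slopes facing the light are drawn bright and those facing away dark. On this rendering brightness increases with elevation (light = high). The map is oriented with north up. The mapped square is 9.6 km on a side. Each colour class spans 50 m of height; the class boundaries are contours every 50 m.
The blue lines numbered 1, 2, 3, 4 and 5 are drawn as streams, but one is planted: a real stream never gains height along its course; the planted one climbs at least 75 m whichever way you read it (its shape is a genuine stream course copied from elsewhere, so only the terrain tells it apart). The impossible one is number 2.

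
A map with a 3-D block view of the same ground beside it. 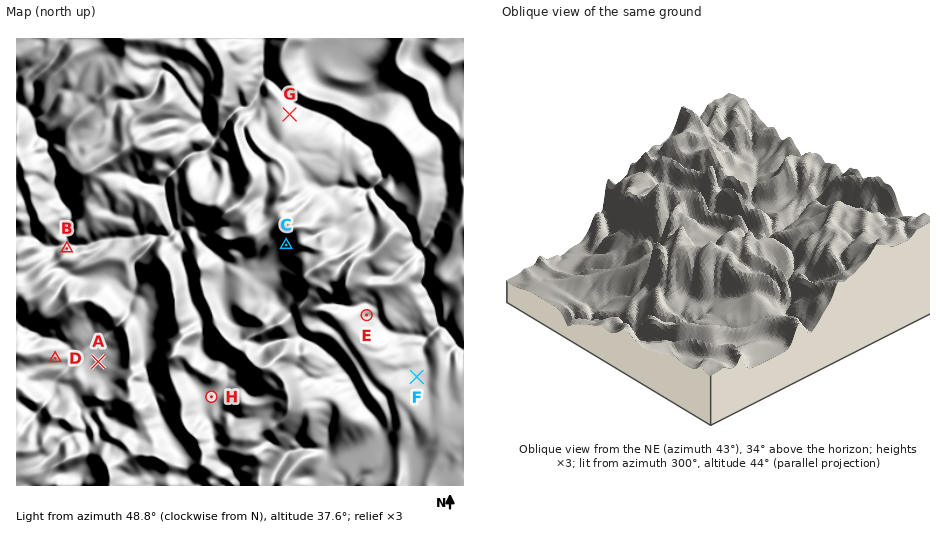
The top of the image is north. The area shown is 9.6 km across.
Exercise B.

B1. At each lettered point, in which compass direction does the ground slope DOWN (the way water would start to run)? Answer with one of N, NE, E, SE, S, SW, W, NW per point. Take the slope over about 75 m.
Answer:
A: NW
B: N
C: SW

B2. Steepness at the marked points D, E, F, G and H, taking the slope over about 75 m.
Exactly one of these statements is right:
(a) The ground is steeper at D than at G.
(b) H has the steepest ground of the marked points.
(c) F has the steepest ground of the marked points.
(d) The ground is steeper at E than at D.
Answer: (d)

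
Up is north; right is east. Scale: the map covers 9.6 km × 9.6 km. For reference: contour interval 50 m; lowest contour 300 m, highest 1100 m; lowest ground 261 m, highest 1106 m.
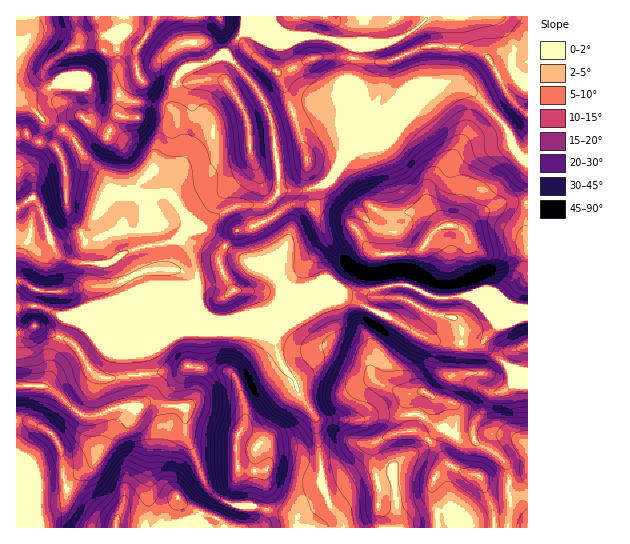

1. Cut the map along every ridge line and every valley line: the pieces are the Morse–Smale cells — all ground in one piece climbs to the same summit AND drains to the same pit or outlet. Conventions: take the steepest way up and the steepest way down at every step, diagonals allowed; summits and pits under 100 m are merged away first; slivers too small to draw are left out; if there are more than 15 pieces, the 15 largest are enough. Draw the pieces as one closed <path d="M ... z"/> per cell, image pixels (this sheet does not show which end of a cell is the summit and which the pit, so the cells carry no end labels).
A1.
<path d="M454 83l-16 2-36 16-61 60-10 18-6 5-22 7-24 0-12 13-33 3-13 6-16 14-22 6 2-15-14-22-4-3-29 3-25-5-13-21-19-17-8-15-10-9-8 18-18-6-11-8-9 0-1 97 6 7 12 6 16-3 5 11 4 5 18 7 29 1 15-8 8 11 10 22 16-4 36 0 4-2 2 22 9 11 8 4 17 0 23-5 35 0 52-22 22-1 27-7 17 0 23 11 12 3 16-3 28 1 27 11 14 1 1-148-12-10-9-22-26-30-8-7z"/><path d="M407 285l-17 0-27 7-22 1-52 22-35 0-22 4 33 14 10 8 8 25 12 15 4 13 16 21 6 50 0 20 8 20 11 12 3 11 184 0 1-218-15-2-27-11-52 0z"/><path d="M527 16l-100 0-10 12-24 13-11 3-32-1 6 6-5 32-10 21 0 29 3 7-3 21 13-10 48-48 36-16 16-2 19 9 8 7 26 30 9 22 11 9z"/><path d="M245 16l-148 1 7 17-1 15 2 2 30-2 1 18 4 11-13 7-7 8-4 12 0 8 3 2-4 4-8 17-2-4-24-16-10 4-7 10 9 8 8 15 19 17 13 21 25 5 31-2 15-37 0-14-5-13-2-13-5-12 3-23 10-13 26-8 14-6 19-22z"/><path d="M198 305l-1 16 4 9 0 27-2 10 31 5 7 9 8 26 0 14-9 21 3 27-2 9-9 24 6 3 23 2 32 8 10 0 28-12 0-8-6-10 0-20-5-46-17-25-4-13-12-15-8-25-10-8-32-13-19 0-8-4z"/><path d="M226 56l-7 0-8 5-26 8-10 13-3 23 5 12 2 13 5 13 0 14-15 37 15 20 1 18 20-5 16-14 13-6 33-3 12-13 0-21-10-57-18-32z"/><path d="M250 32l-9 3-18 20 6 2 22 24 16 25 8 32 4 32 0 20 24 1 16-4 12-8 12-22 1-19-3-7 0-29 10-21 5-32-7-6-31-7-56 1z"/><path d="M154 403l-11 1-8 4-16-1-17 6 3 9 0 15-4 10-9 18-10 7-15 17 35 24 12 6 3 9 42 0 16-22 3-9 11 11 10 5 20 6 9-16-13-7-11-14-9-28-10-19 0-26-2-2-21-2z"/><path d="M97 16l-80 0-1 77 31 30 16 6 8-9 10-4 24 16 2 4 8-17 4-4-3-2 0-8 4-12 7-8 13-7-4-11-1-18-30 2-2-2 1-15z"/><path d="M187 285l-36 2-24 10-29 8-27 11-10 0-20-9-20 0-5 2 0 24 9-1 10-7 38 18 7 8 8 16 7 8 11 4 27-3 3-2-1-20 9-23z"/><path d="M17 231l0 77 16-3 12 3 16 8 10 0 73-26-5-1-10-22-8-11-15 8-29-1-18-7-4-5-5-11-16 3-12-6z"/><path d="M35 325l-10 7-9 2 1 53 30 0 28 24 10 5 16-1 18-8 15 1 3-2 2-16-2-13-2-2-22 4-12-2-13-10-8-16-7-8z"/><path d="M203 368l-4 1-4 26-10 14 0 26 10 19 10 31 10 11 12 7 10-25 2-9-3-27 9-21 0-14-8-26-7-9z"/><path d="M38 385l-19 0-3 2 0 32 17 4 20 12 8 16 3 31 3 6 28-27 10-24 0-15-4-7-16 1-6-3-25-22-7-4z"/><path d="M195 283l-6 2-45 46-9 23 2 21 37-4 11-4 14 0 2-10 0-27-4-9z"/>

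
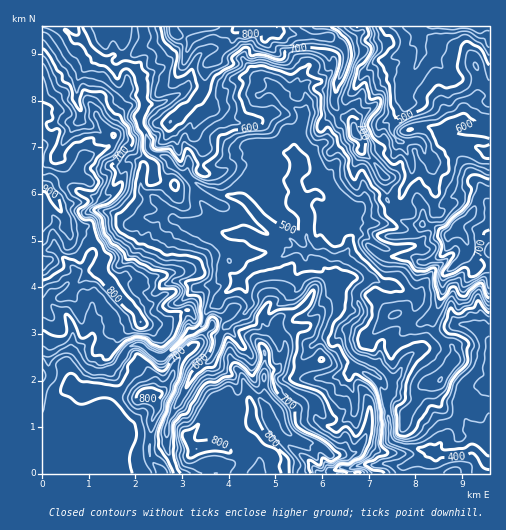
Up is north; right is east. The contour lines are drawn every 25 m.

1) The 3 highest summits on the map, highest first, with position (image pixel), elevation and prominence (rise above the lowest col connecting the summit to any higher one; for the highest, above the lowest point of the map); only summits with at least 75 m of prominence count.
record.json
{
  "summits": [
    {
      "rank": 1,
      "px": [55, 200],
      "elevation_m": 908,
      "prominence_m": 524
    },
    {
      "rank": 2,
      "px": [197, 449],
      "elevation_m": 825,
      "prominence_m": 175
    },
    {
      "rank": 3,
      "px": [148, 393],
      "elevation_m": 823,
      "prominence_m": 133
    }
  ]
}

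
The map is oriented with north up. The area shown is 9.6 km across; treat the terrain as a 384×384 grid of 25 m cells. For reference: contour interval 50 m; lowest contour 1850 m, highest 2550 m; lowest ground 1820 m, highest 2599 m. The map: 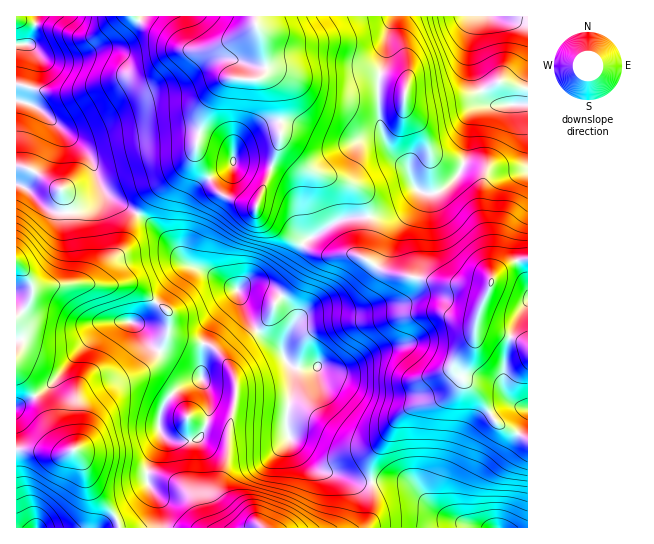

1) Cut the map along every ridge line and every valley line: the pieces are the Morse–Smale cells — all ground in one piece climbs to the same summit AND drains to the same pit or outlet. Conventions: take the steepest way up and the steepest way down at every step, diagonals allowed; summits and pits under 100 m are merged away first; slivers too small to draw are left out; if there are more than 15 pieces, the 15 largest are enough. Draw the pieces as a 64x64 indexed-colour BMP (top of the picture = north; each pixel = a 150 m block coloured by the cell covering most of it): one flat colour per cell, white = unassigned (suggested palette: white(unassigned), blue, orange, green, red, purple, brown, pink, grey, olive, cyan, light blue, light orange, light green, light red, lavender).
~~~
<image width="64" height="64" href="data:image/bmp;base64,Qk12CAAAAAAAAHYAAAAoAAAAQAAAAEAAAAABAAQAAAAAAAAIAAATCwAAEwsAABAAAAAAAAAA////ALR3HwAOf/8ALKAsACgn1gC9Z5QAS1aMAMJ34wB/f38AIr28AM++FwDox64AeLv/AIrfmACWmP8A1bDFAMzMzMzMzMmZmQAABVVVVVVVVVVVVVX///////9mZmZmzMzMzMzMmZmZAAAFVVVVVVVVVVVVVf//////ZmZmZmbMzMzMzMyZmZkAAAVVVVVVVVVVVVVVX////2ZmZmZmZszMzMzMyZmZmQAAVVVVVVVVVVVVVVVf///2ZmZmZmZmzMzMzMyZmZmQAAVVVVVVVVVVVVVVVV///2ZmZmZmZmbMzMzMyZmZmZAAVVVVVVVVVVVVVVVV///2ZmZmZmZmZszMzMzJmZmZAFVVVVVVVVVVVVVVUzM2ZmZmZmZmZmZmzMzMzMmZiIiFVVVVVVVVVVVVVTMzMzZmZmZmZmZmZmbMzMzMmIiIiIVVVVVVVVVVVVUzMzMzNmZmZmZmZmZmZszAAMyIiIiIhVVVVVVVVVVVUzMzMzM2ZmZmZmZmZmZmAAAAmYiIiIiIVVVVVVVVVVVTMzMzMzNmZmZmZmZmZmYAAAmZiIiIiIgAAAVVVVVVVTMzMzMzM2ZmZmZmZmZmZAAAmZmIiIiIiAAAAFVVVVVVMzMzMzMzNmZmZmZmZmREAACZmYiIiIiIAAAAVVVVVVUzMzMzMzMzZmZmZmZmREQACZmZiIiIiIgAAABVVVVVVTMzMzMzMzM2ZmZmZmRERAAJmZmIiIiIiIAAAFVVVVVVMzMzMzMzMzM2ZmZmZEREAAmZmZiIiIiIgAAAVVVVVVUzMzMzMzMzMzMzZmZEREQAu5mZmYiIiIiIAABVVVVVVTMzMzMzMzMzMzM2ZERERAu7uZmZmZiIiIiIhVVVVVVVUzMzMzMzMzMzMzNEREREu7u7mZmZmZiIiIiFVVVVVVVTMzMzMzMzMzMzM0RERES7u7uZmZmZmZiIiIVVVVVVVTMzMzMzMzMzMzMzRERERLu7u7mZmZmZmYiIhVVVVVVTMzMzMzMzMzMzMzNEREREu7u7u5mZmZmZiIiFVVVVVVMzMzMzMzMzMzMzMzREREQLu7u7uZmZmZmYiIhVVVVVdzMzMzMzMzMzMzMzNERERLu7u7u7mZmZmZiIiFVVVXd3MzMzMzMzMzMzMzM0REREu7u7u7u5mZmZmIiIVVVVd3dzMzMzMzMzMzMzMzNERES7u7u7u7u7u5mYiIiFVVd3d3MzMzMzMzMzMzMzM0RERAu7u7u7u7u7uYiIiIhVV3d3MzMzMzMzMzMzMzMzREREALu7u7u7u7u+iIiIiIV3d3czMzMzMzMzMzMzMzM0REQAu7u7u7u7u+6IiIiIiHd3czMzMzMzMzMzMzMzMzRERACqqqu77u7u7uiIiIiHd3MzMzMzMzMzMzMzMzRERERECqqqqqru7u7u7oiIh3d3d3MzMzMzMzMzNEREREREREQKqqqqqq7u7u7u6Id3d3d3dzMzMzMzNERERERERERERKqqqqqqqu7u7u7nd3d3d3d3czMzMzNEREREREREREREqqqqqqqqru7u7nd3d3d3d3dzMwAAAERERERERERERESqqqqqqqqq7u7nd3d3d3d3d3cAAAAARERERERERERERKqqqqqqqqru7ud3d3d3d3d33dAAAABEREREREREREREqqqqqqqqqu7ud3d3d3d3d33d3dAAAERERERERERERESqqqqqqqqqrnd3d3d3d3d93d3d3dAARERERERERERERKqqoiqqqqqnd3d3d3d3d93d3d3d3d0REUREREREREREqqIiIiKqoiJ3d3d3d3dx3d3d3d3d3RERFERERERERESqIiIiIqoiIid3d3d3EREd3d3d3d3RERERRERERERERKIiIiIiIiIiInd3d3ERER3d3d3d3dEREREREUREREREIiIiIiIiIiIiJ3d3ERERHd3d3d3RERERERERFEREREQiIiIiIiIiIiIid3cRERER3d3REREREREREREURERERCIiIiIiIiIiIiIncRERERHd3RERERERERERERFEREREIiIiIiIiIiIiIiJxEREREd3REREREREREREREUREREQiIiIiIiIiIiIiIhERERERHRERERERERERERERRERERCIiIiIiIiIiIiIiIRERERERERERERERERERERFEREREIiIiIiIiIiIiIiIhERERERERERERERERERERERREREQiIiIiIiIiIiIiIiERERERERERERERERERERERFERERCIiIiIiIiIiIiIiIREREREREREREREREREREREUREREIiIiIiIiIiIiIiIiERERERERERERERERERERERFEREQiIiIiIiIiIiIiIiIRERERERERERERERERERERERERESIiIiIiIiIiIiIiIiERERERERERERERERERERERERERIiIiIiIiIiIiIiIiIhEREREREREREREREREREREREREiIiIiIiIiIiIiIiIiIiIhERERERERERERERERERERESIiIiIiIiIiIiIiIiIiIiERERERERERERERERERERERIiIiIiIiIiIiIiIiIiIiIREREREREREREREREREREREiIiIiIiIiIiIiIiIiIiIhERERERERERERERERERERESIiIiIiIiIiIiIREREiIiERERERERERERERERERERERIiIiIiIiIiIiIREREREiIREREREREREREREREREREREiIiIiIiIiIiERERERERERERERERERERERERERERERESIiIiIiIiIhERERERERERERERERERERERERERERERER"/>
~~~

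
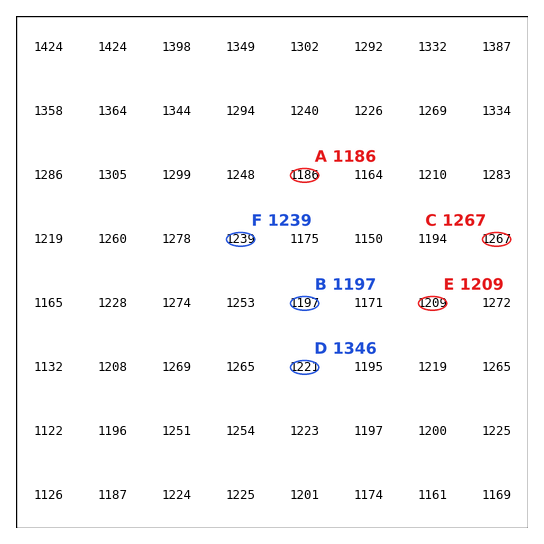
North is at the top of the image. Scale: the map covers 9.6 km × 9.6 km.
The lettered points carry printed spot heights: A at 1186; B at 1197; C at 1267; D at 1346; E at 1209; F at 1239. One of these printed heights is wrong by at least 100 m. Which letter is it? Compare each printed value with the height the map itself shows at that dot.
D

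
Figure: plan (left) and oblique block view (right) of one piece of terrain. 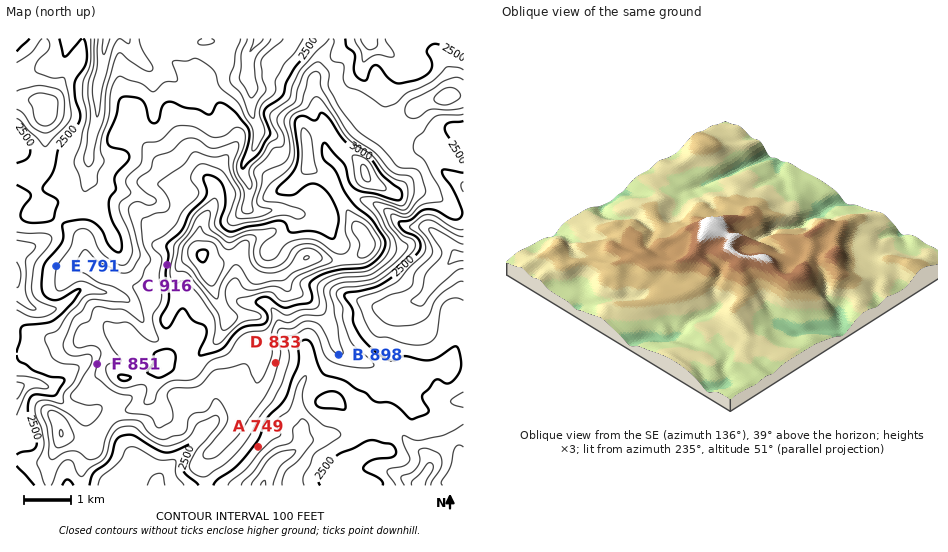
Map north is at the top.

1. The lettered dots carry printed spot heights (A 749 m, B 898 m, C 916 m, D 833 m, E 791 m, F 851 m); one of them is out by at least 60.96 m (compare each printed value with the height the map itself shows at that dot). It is B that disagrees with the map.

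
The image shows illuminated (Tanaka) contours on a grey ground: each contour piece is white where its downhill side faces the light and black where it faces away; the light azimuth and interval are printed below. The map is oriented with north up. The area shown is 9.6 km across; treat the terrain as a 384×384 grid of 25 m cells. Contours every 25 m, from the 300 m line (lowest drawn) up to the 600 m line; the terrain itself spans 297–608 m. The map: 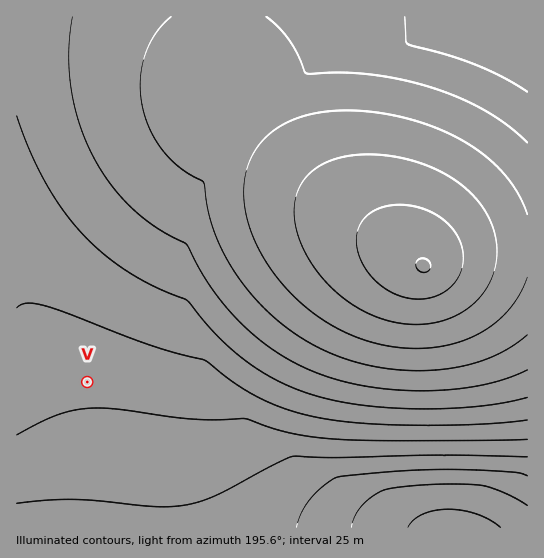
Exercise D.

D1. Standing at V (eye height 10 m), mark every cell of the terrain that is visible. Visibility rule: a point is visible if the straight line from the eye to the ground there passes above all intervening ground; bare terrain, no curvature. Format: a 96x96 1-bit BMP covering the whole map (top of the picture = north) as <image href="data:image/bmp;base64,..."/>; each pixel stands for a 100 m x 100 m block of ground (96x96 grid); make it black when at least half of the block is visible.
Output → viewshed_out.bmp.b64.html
<image width="96" height="96" href="data:image/bmp;base64,Qk2+BAAAAAAAAD4AAAAoAAAAYAAAAGAAAAABAAEAAAAAAIAEAAATCwAAEwsAAAIAAAAAAAAA////AAAAAAD//4AB///////8AAD///AP///////+AAD////////////+AAD/////////////AAD/////////////AAD/////////////gAD/////////////wAD//////////////AD//////////////4D///////////////D///////////////7///////////////////////////////////////////////////////////////////////////////////////////////////////4AAf////////////wAAAD///////////AAAAAA/////////+AAAAAAB////////8AAAAAAAH///////4AAAAAAAB///////4AAAAAAAAf//////wAAAAAAAAP//////gAAAAAAAAD//////AAAAAAAAAD//////AAAAAAAAAD/////+AAAAAAAAAD/////8AAAAAAAAAD/////8AAAAAAAAAD/////4AAAAAAAAAD/////4AAAAAAAAAD/////wAAAAAAAAAD/////wAAAAAAAAAD/////wAAAAAAAAAD/////gAAAAAAAAAD/////gAAAAAAAAAD/////gAAAAAAAAAD/////AAAAAAAAAAD/////AAAAAAAAAAD///+DAAAAAAAAAAD///8AAAAAAAAAAAD///4AAAAAAAAAAAD///wAAAAAAAAAAAD///gAAAAAAAAAAAD///gAAAAAAAAAAAD///AAAAAAAAAAAAD///AAAAAAAAAAAAD///AAAAAAAAAAAAD///AAAAAAAAAAAAD//+AAAAAAAAAAAAD//+AAAAAAAAAAAAD///AAAAAAAAAAAAD///AAAAAAAAAAAAD///AAAAAAAAAAAAH///gAAAAAAAAAAAP///gAAAAAAAAAAAf///wAAAAAAAAAAAf///wAAAAAAAAAAA////4AAAAAAAAAAB////8AAAAAAAAAAH////+AQAAAAAAAAP//////4AAAAAAAAf//////8AAAAAAAB///////+AAAAAAAD////////AAAAAAAP////////gAAAAAA/////////wAAAAAH/////////8AAAAA///////////AAAAP///////////8AAH////////////////////////////////////////////////////////////////////////////////////////////////////////////////////////////////////////////////////////////////////////////////////////////////////////////////////////////////////////////////////////////////////////////////////////////////////////////////////////////////////////////////////////////////////////////////////////////////////8="/>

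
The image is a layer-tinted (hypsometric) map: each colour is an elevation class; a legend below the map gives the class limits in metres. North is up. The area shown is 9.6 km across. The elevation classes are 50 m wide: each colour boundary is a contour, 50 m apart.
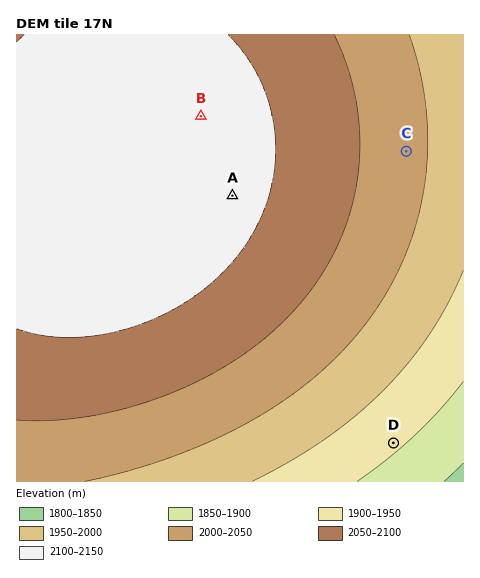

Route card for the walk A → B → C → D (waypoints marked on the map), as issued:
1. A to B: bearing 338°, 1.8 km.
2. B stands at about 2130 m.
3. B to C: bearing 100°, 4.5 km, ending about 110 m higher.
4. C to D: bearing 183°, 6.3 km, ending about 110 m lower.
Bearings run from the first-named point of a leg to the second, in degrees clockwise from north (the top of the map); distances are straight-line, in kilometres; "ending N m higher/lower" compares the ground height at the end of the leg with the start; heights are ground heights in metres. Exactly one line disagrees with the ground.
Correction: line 3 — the sense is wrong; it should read lower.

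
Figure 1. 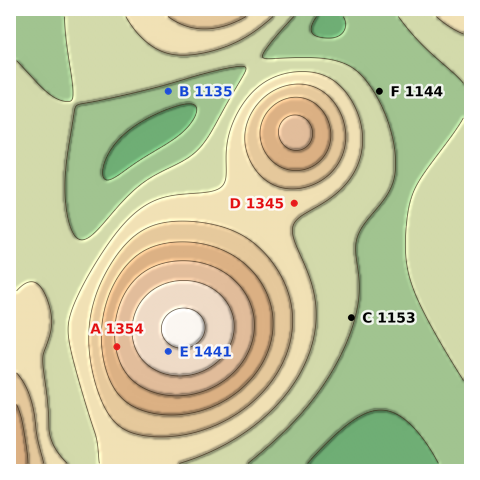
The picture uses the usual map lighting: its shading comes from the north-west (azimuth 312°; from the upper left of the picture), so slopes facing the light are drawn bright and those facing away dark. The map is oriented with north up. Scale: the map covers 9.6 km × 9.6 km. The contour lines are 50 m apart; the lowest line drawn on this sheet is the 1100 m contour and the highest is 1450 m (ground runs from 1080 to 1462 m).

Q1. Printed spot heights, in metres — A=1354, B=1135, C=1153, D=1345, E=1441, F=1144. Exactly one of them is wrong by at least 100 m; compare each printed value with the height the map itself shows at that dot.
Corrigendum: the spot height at D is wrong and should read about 1220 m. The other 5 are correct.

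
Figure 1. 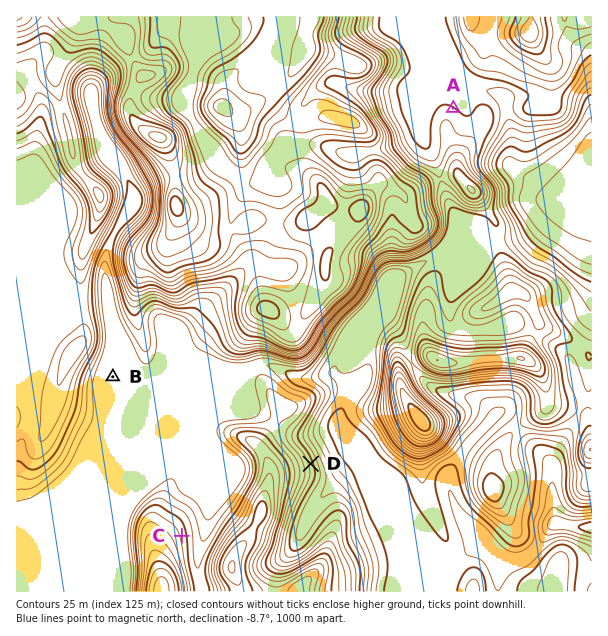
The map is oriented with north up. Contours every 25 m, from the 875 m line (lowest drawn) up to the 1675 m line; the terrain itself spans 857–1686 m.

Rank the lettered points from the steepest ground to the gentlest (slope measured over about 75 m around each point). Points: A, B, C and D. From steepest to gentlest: D C A B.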